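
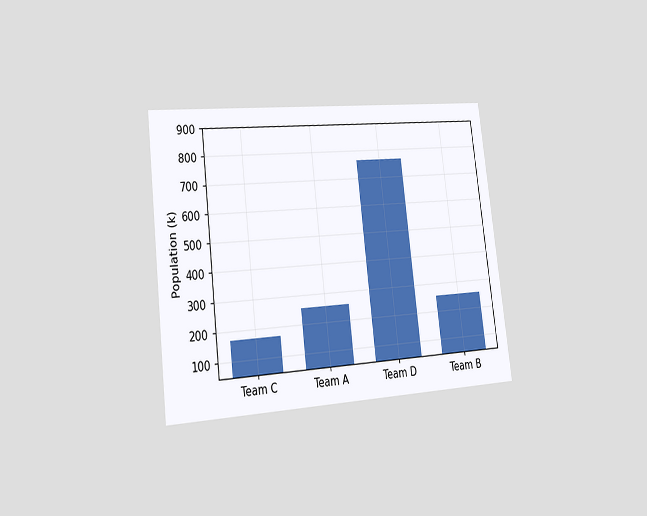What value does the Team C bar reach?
The chart is tilted about 7° counter-clockwise and viewed slightly from the left. Reading along the chart's y-axis, the Team C bar reaches 170k.

170k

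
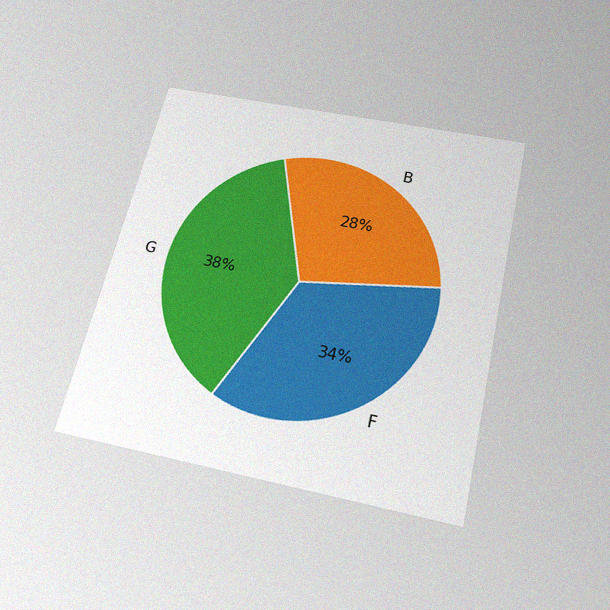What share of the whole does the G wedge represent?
38%

The chart is tilted about 13° clockwise and viewed slightly from below, with some photo noise. The G slice takes up 38% of the pie.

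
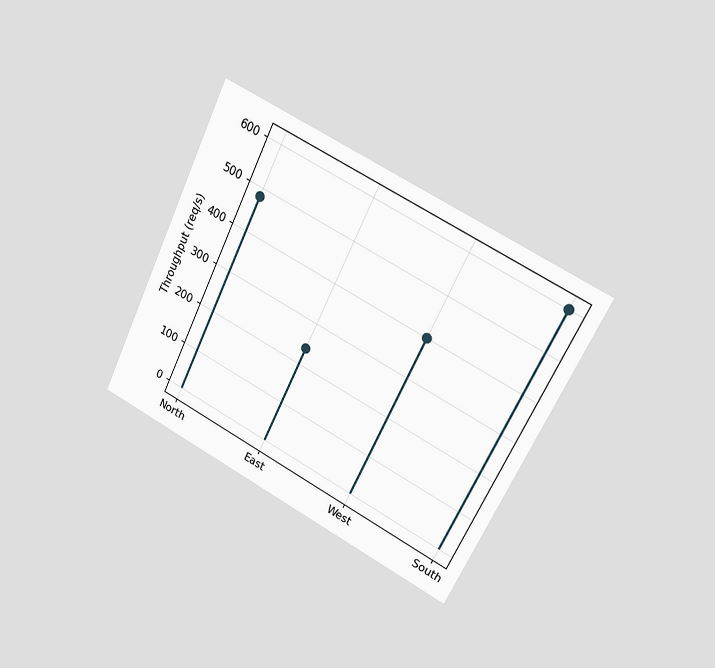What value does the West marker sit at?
400req/s

The chart is tilted about 26° clockwise and viewed slightly from the right. The West marker sits at 400req/s.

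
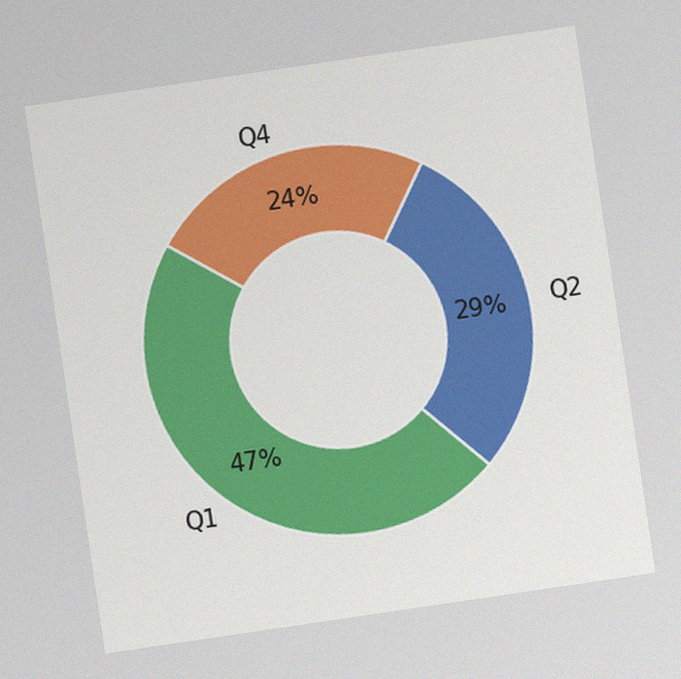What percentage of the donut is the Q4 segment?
The chart is tilted about 8° counter-clockwise, with some photo noise. The Q4 segment takes up 24% of the ring.

24%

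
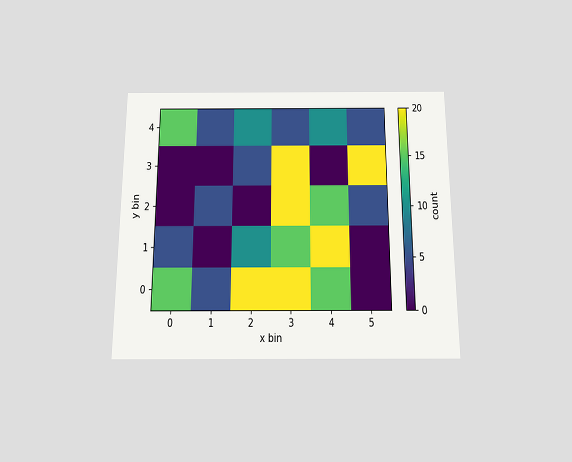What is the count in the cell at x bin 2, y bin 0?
The chart is viewed slightly from below. Matching the cell (2, 0) against the colorbar gives 20.

20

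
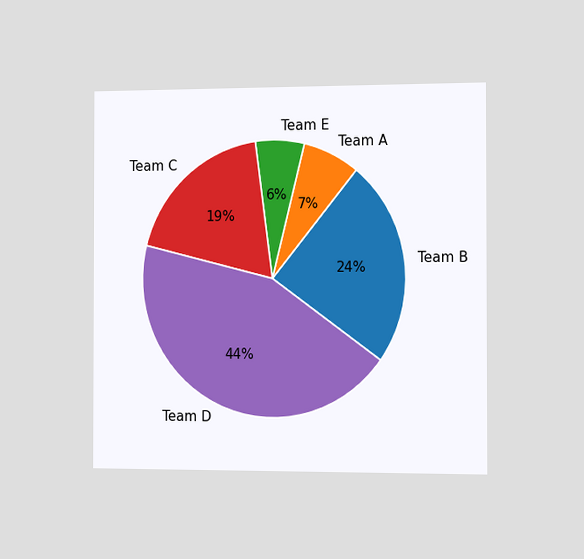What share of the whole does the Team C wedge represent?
The chart is viewed slightly from the right. The Team C slice takes up 19% of the pie.

19%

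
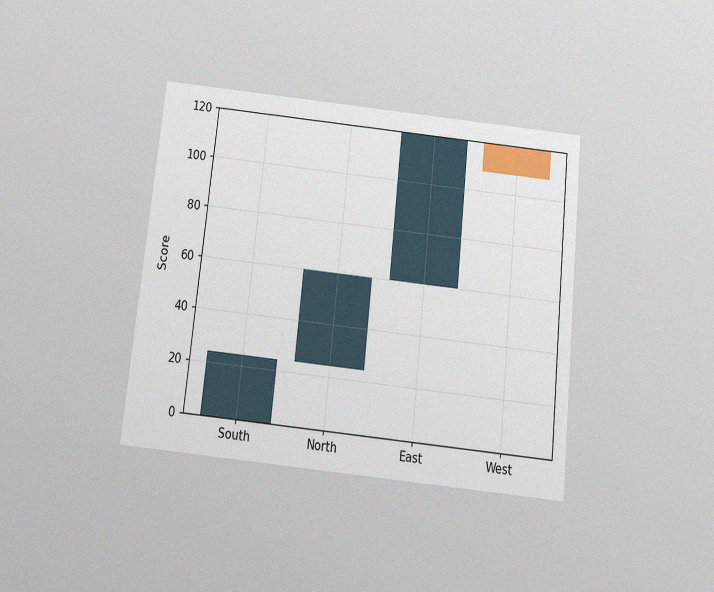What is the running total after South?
24

The chart is tilted about 6° clockwise and viewed slightly from below, with some photo noise. After South the running total reaches 24.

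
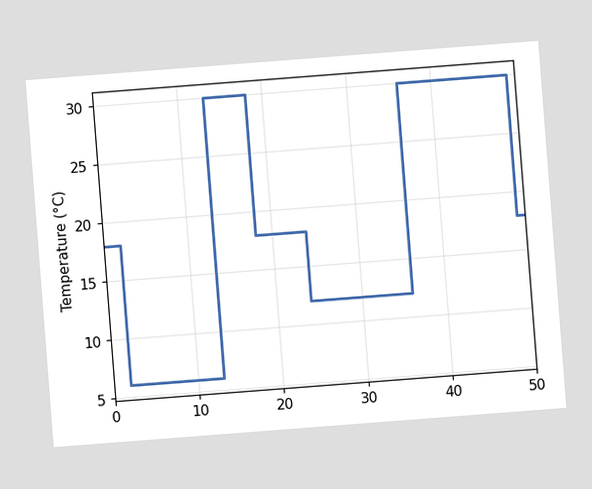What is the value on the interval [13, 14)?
The chart is tilted about 4° counter-clockwise. On [13, 14) the step sits at 30°C.

30°C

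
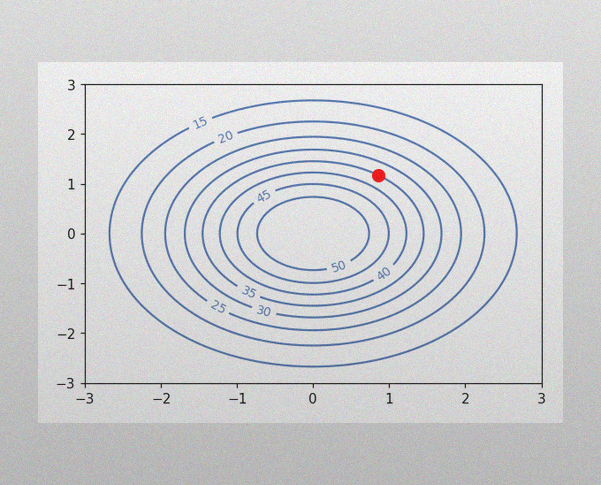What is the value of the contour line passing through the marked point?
The image has some photo noise and uneven lighting. The marked point sits on the contour labelled 35.

35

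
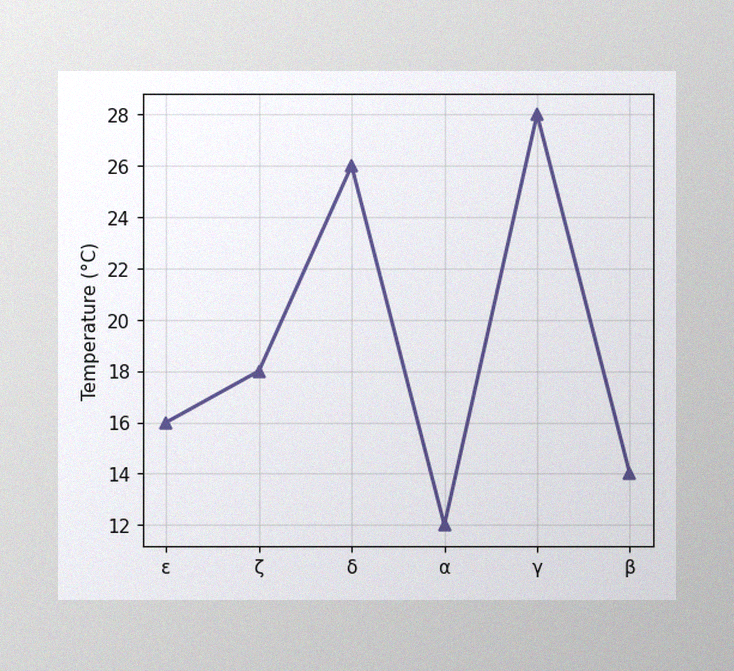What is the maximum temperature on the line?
28°C

The image has some photo noise and uneven lighting. The highest point is at γ, and reading across to the y-axis gives 28°C.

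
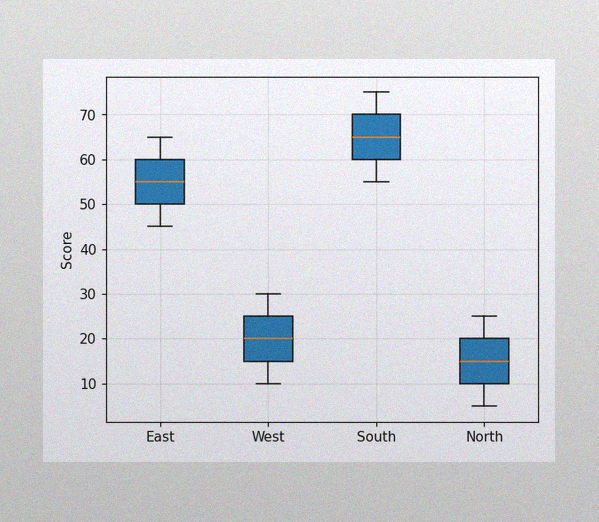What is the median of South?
65

The image has some photo noise and uneven lighting. The median line in the South box sits at 65.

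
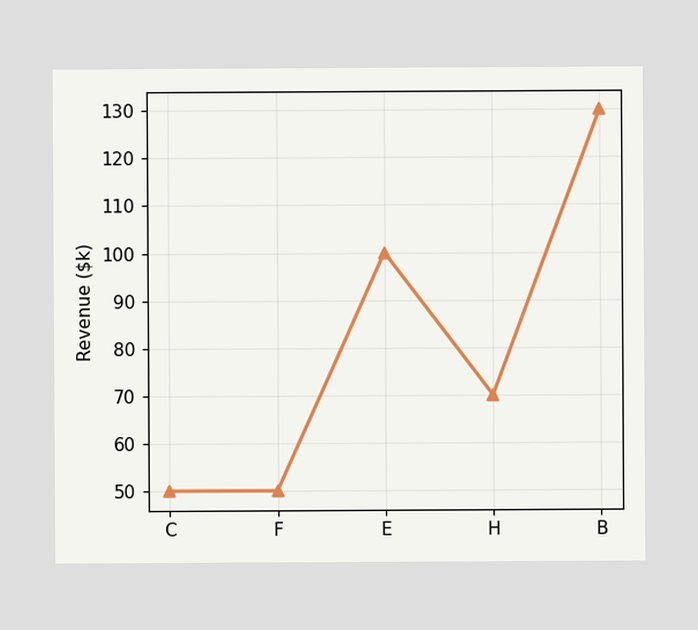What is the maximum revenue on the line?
$130k

The highest point is at B, and reading across to the y-axis gives $130k.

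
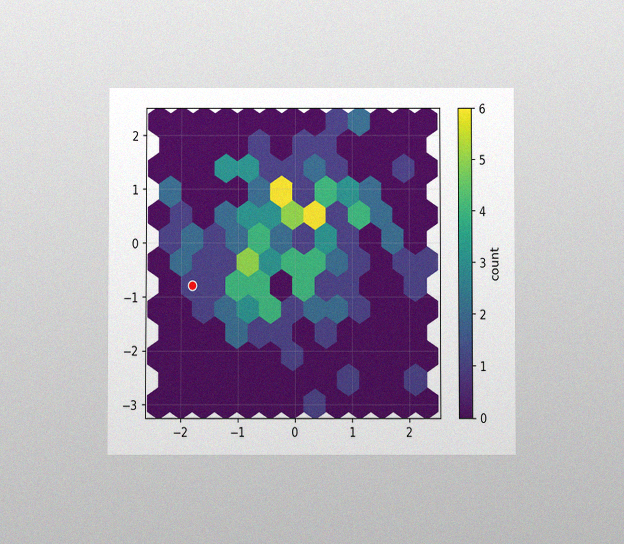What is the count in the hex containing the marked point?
1

The chart is viewed slightly from below, with some photo noise. The marked hex reads 1 on the colorbar.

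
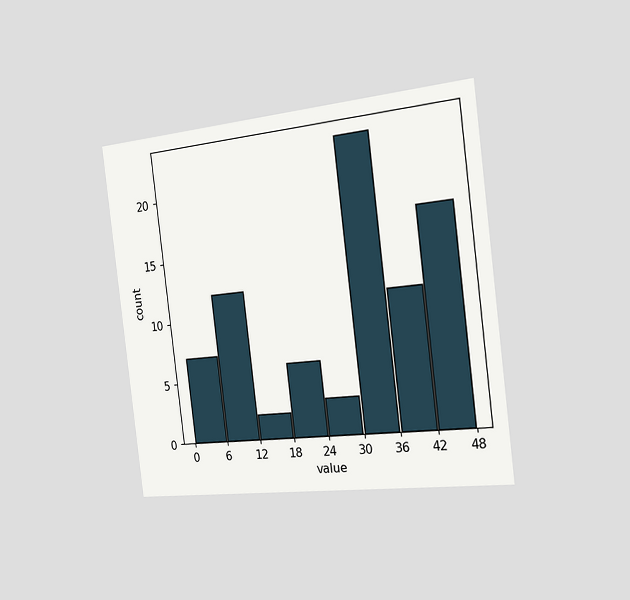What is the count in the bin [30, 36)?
The chart is tilted about 7° counter-clockwise and viewed slightly from the right. The [30, 36) bin has height 23.

23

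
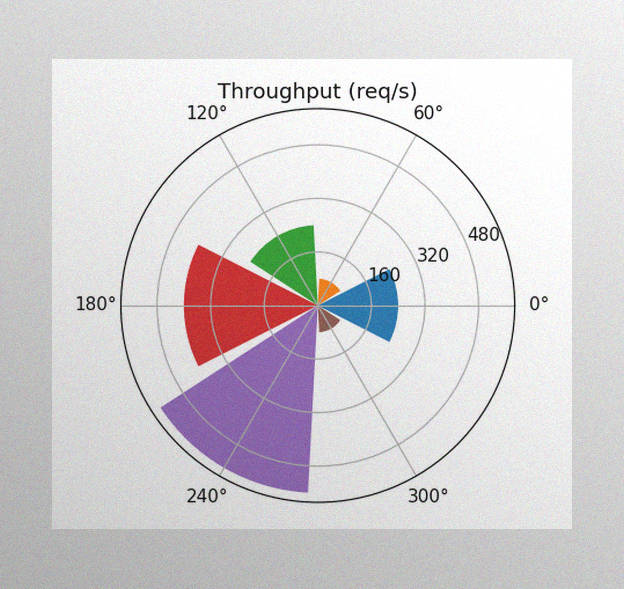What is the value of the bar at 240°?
The image has some photo noise and uneven lighting. The bar at 240° reaches 560req/s on the radial axis.

560req/s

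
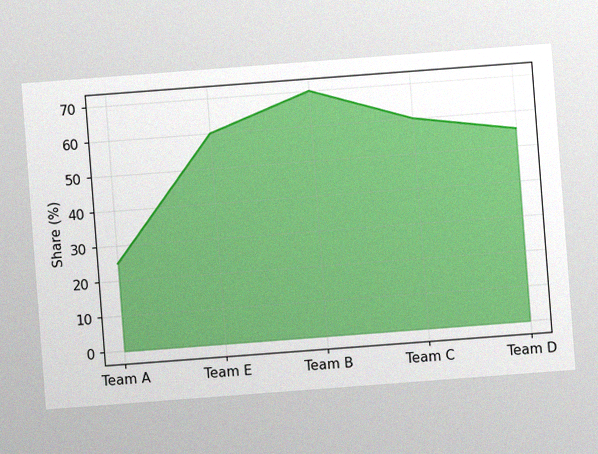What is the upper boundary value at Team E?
60%

The chart is tilted about 4° counter-clockwise, with some photo noise. At Team E the upper boundary is at 60%.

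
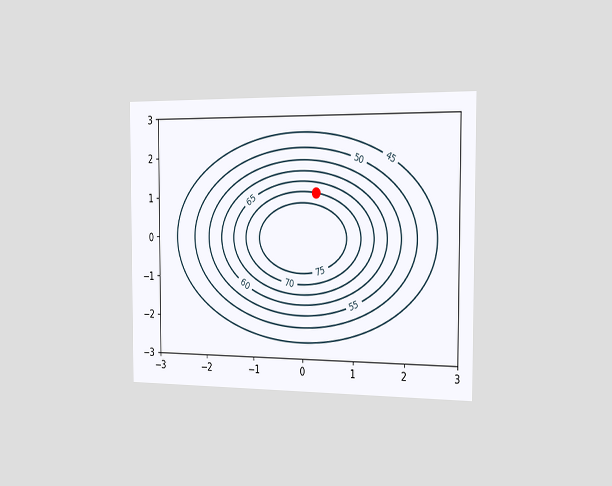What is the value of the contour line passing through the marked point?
70

The chart is viewed slightly from the right. The marked point sits on the contour labelled 70.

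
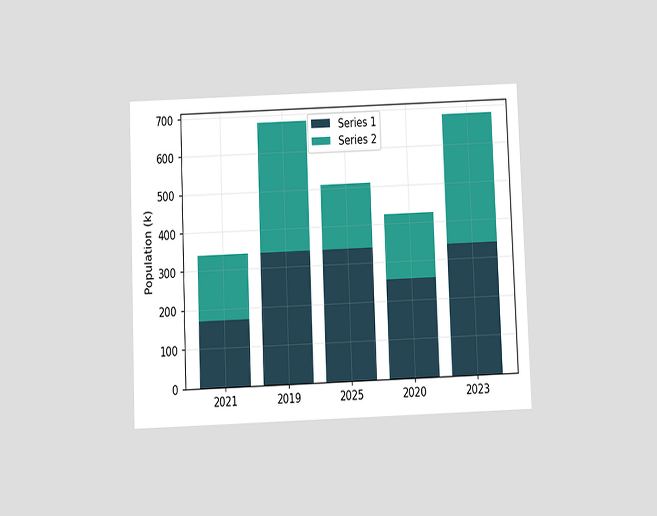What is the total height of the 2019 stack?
680k

The chart is tilted about 2° counter-clockwise and viewed slightly from below. The 2019 stack's top reaches 680k on the y-axis.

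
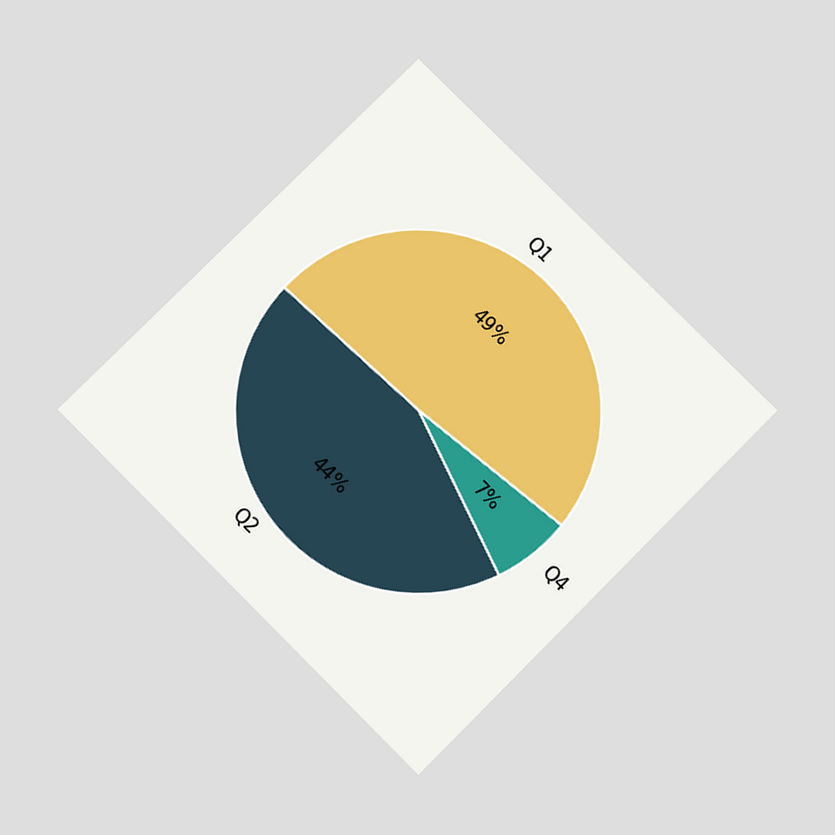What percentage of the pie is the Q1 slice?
49%

The chart is tilted about 45° clockwise and viewed slightly from below. The Q1 slice takes up 49% of the pie.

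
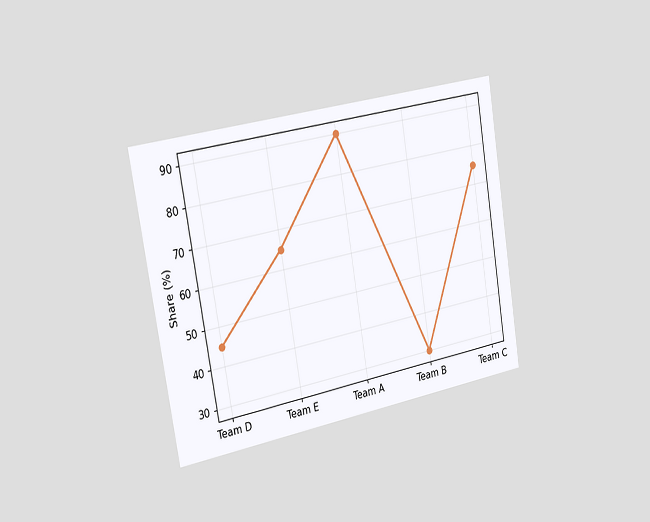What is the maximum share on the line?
The chart is tilted about 10° counter-clockwise and viewed slightly from the left. The highest point is at Team A, and reading across to the y-axis gives 90%.

90%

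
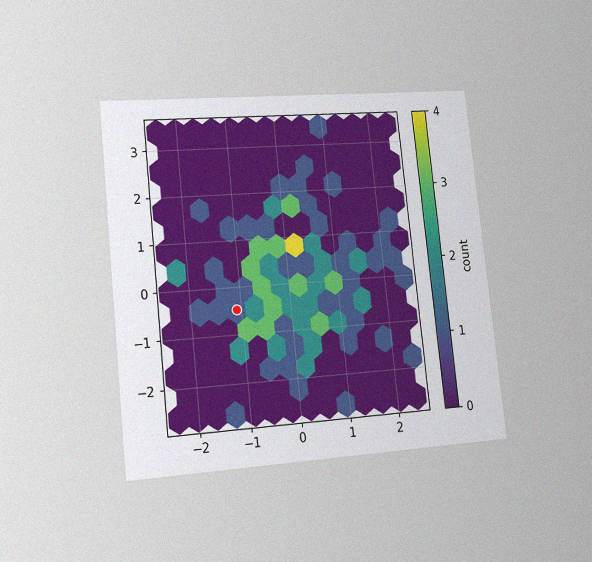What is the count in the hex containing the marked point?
1

The chart is tilted about 6° counter-clockwise and viewed slightly from the left, with some photo noise. The marked hex reads 1 on the colorbar.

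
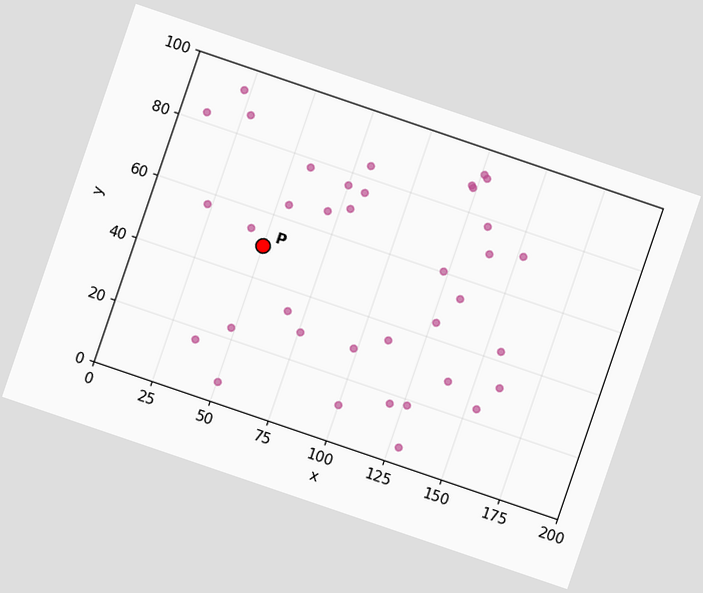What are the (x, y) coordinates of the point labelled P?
The chart is tilted about 19° clockwise. Following the gridlines from P to each axis, P sits at (50, 50).

(50, 50)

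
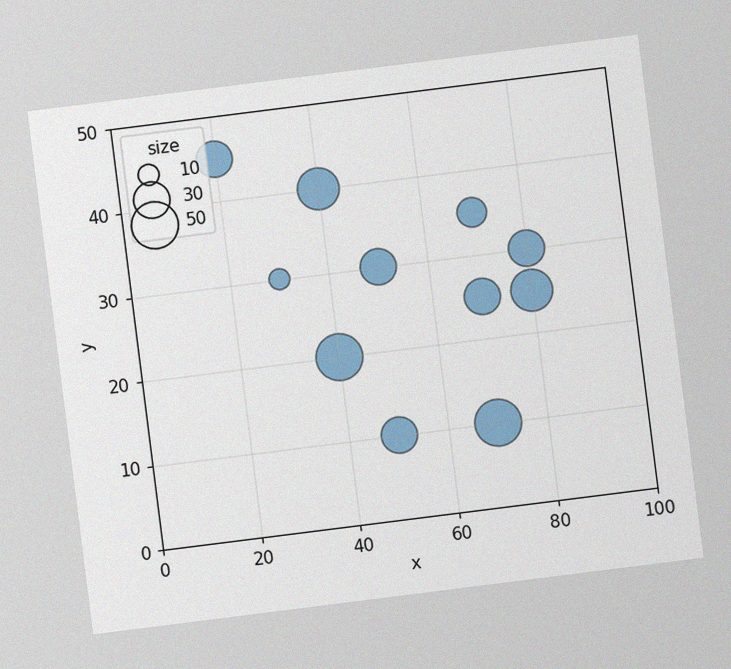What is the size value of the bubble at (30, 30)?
The chart is tilted about 7° counter-clockwise, with some photo noise. Matching the bubble at (30, 30) against the size legend gives 10.

10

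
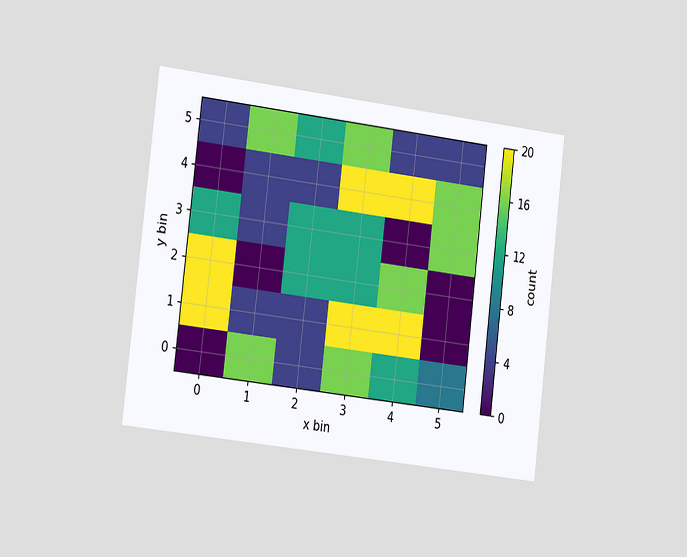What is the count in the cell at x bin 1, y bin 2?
The chart is tilted about 7° clockwise and viewed slightly from the left. Matching the cell (1, 2) against the colorbar gives 0.

0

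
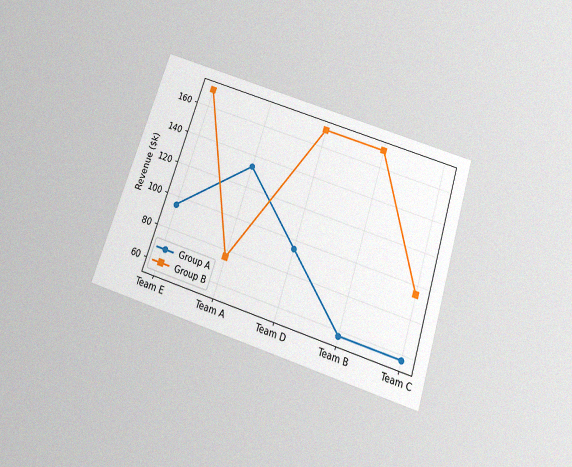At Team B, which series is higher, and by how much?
The chart is tilted about 18° clockwise and viewed slightly from below, with some photo noise. At Team B, Group B sits above the other line by $114k.

Group B, by $114k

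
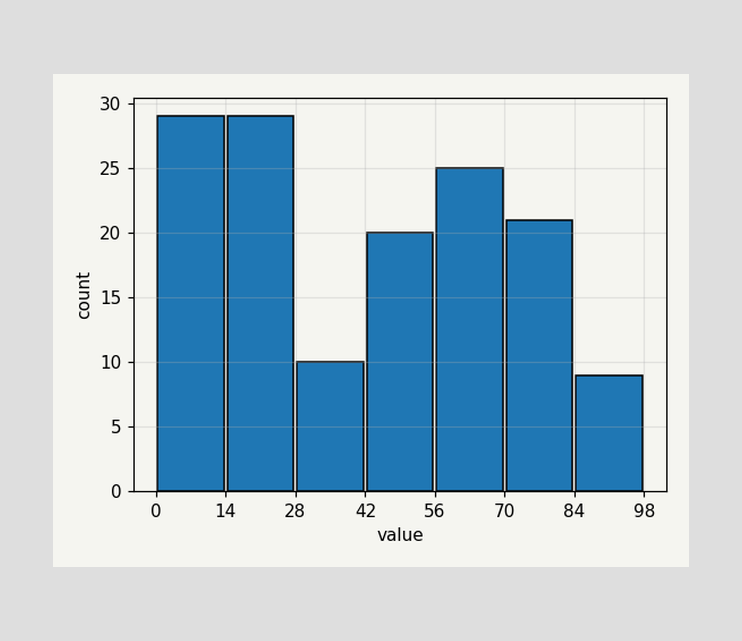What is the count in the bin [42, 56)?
20

The [42, 56) bin has height 20.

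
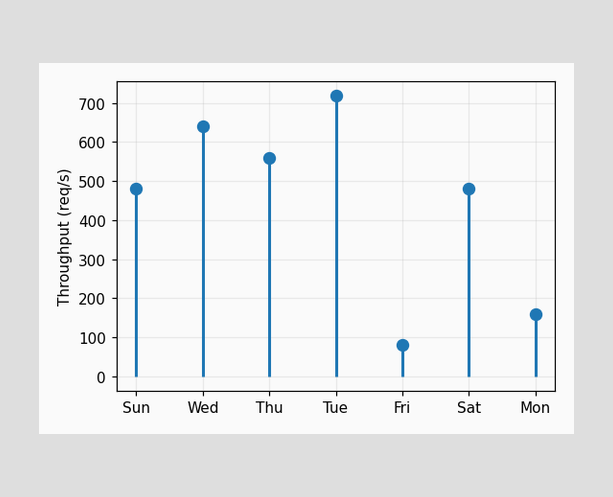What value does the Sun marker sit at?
480req/s

The Sun marker sits at 480req/s.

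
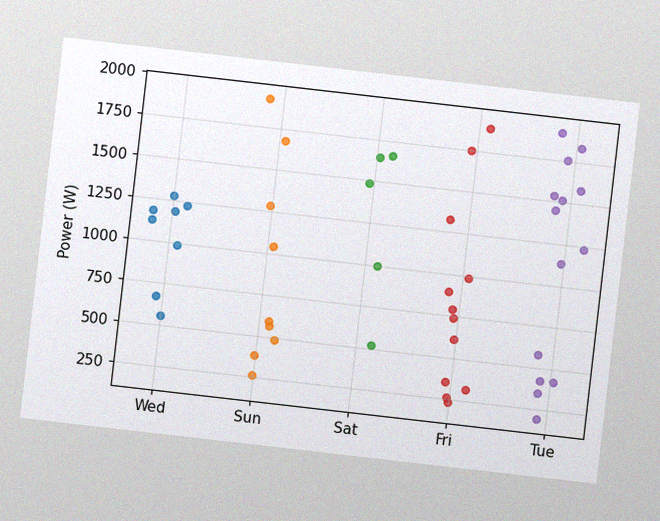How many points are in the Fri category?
The chart is tilted about 7° clockwise, with some photo noise. Counting the markers in the Fri column gives 12.

12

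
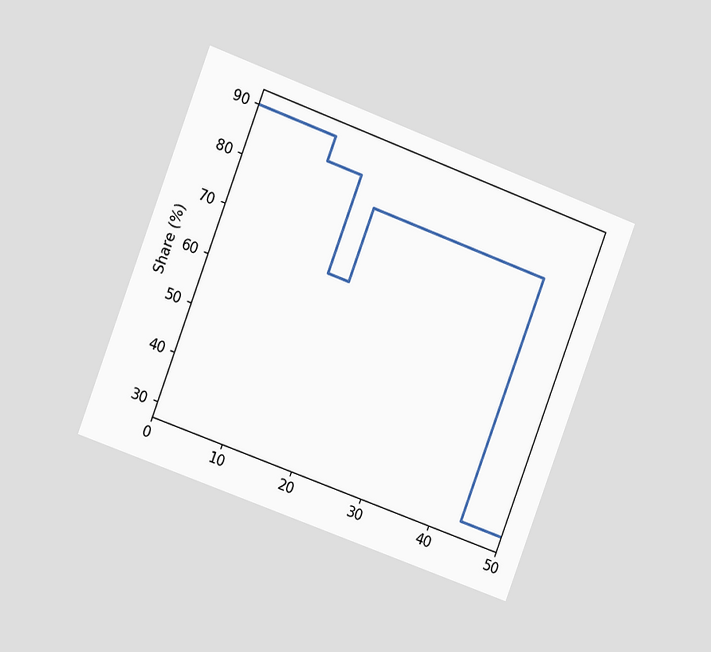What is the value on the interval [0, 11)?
90%

The chart is tilted about 21° clockwise and viewed slightly from the left. On [0, 11) the step sits at 90%.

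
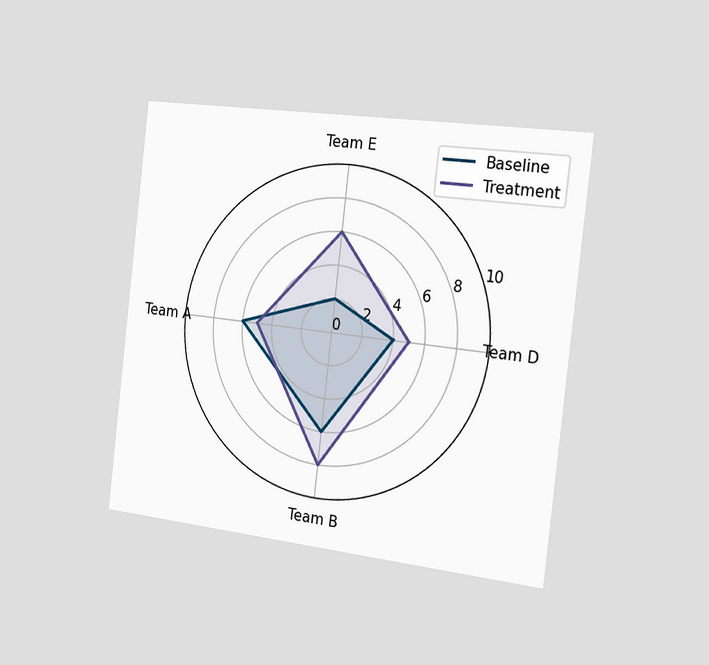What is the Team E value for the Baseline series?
The chart is tilted about 7° clockwise and viewed slightly from the right. On the Team E axis, Baseline reaches 2.

2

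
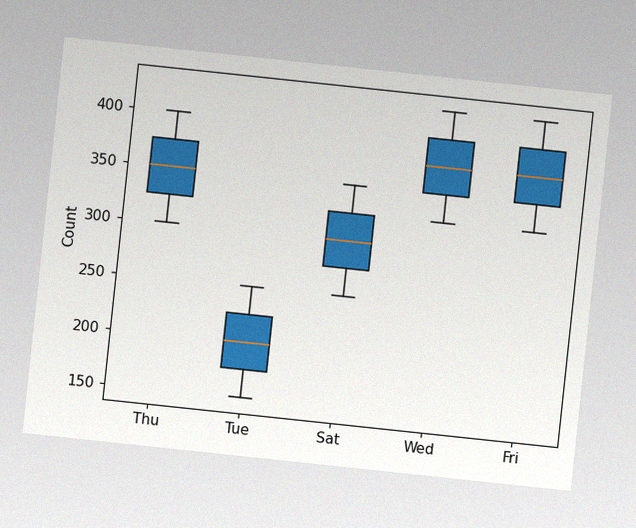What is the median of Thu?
The chart is tilted about 6° clockwise, with some photo noise. The median line in the Thu box sits at 350.

350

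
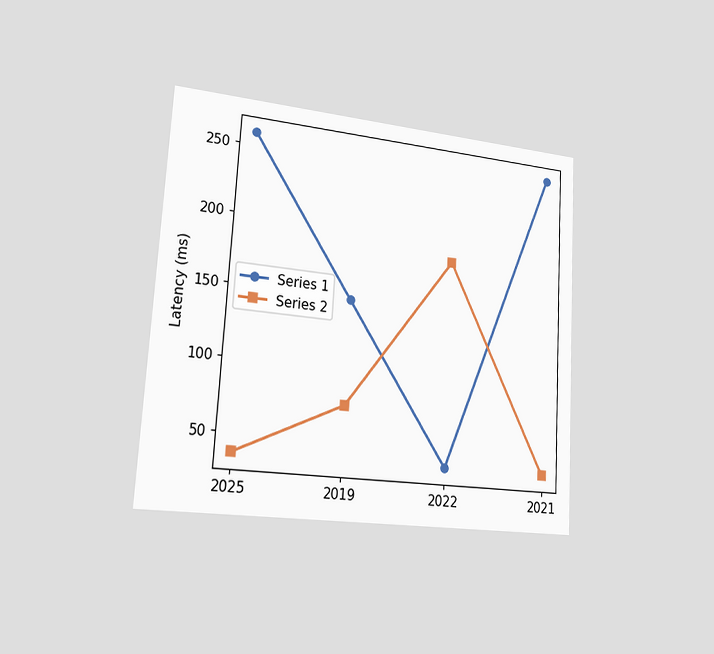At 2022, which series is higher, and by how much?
The chart is tilted about 3° clockwise and viewed slightly from the left. At 2022, Series 2 sits above the other line by 148ms.

Series 2, by 148ms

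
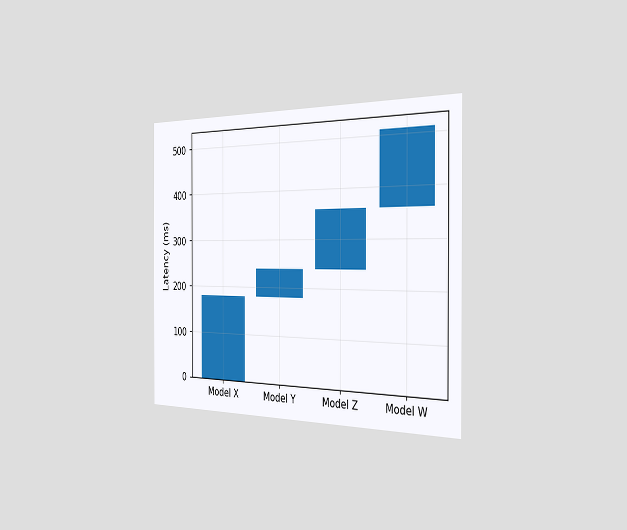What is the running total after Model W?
510ms

The chart is viewed slightly from the right. After Model W the running total reaches 510ms.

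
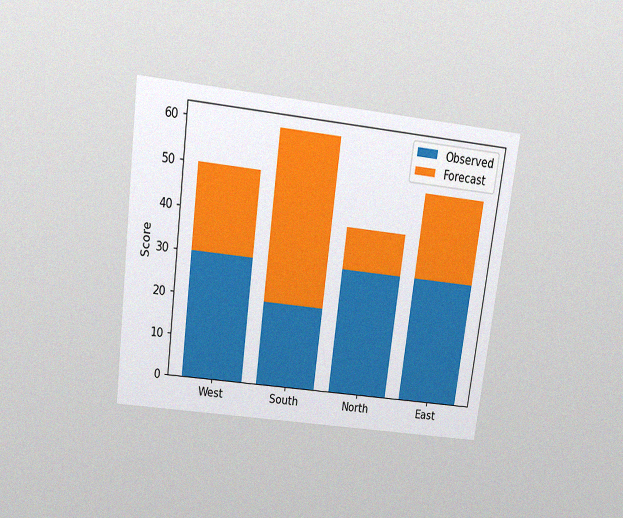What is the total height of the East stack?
50

The chart is tilted about 7° clockwise and viewed slightly from above, with some photo noise. The East stack's top reaches 50 on the y-axis.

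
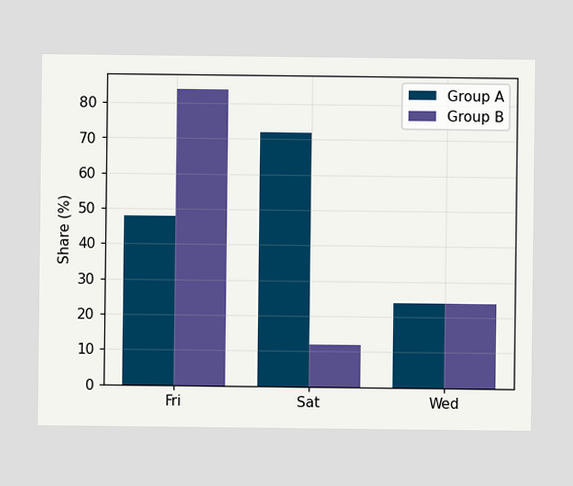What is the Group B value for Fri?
84%

The Group B bar at Fri reaches 84% on the y-axis.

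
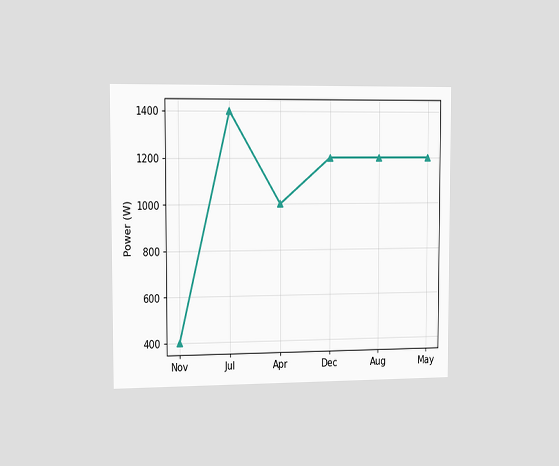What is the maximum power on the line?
1400W

The chart is viewed slightly from the left. The highest point is at Jul, and reading across to the y-axis gives 1400W.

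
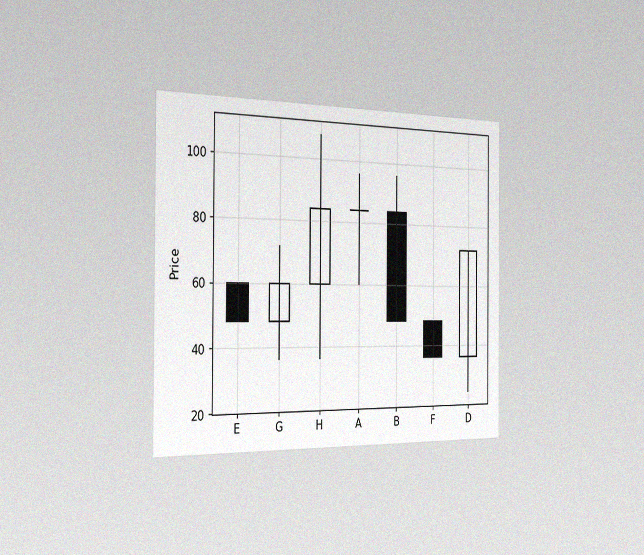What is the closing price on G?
The chart is viewed slightly from the left, with some photo noise. The G candle closes at 60.

60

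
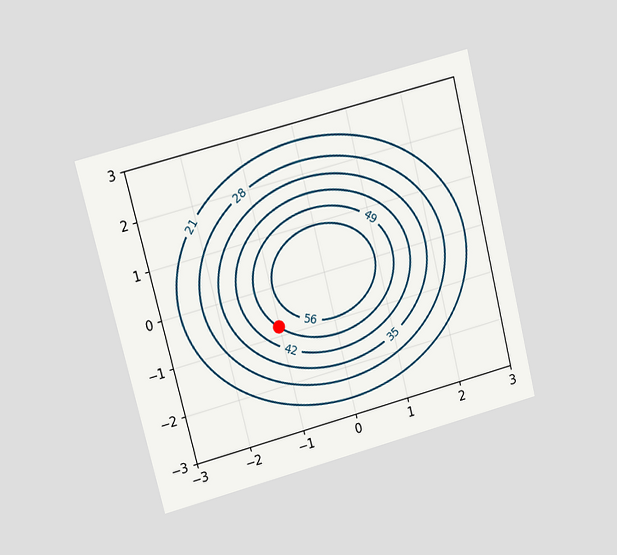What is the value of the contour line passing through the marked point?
The chart is tilted about 14° counter-clockwise and viewed at a slight angle. The marked point sits on the contour labelled 49.

49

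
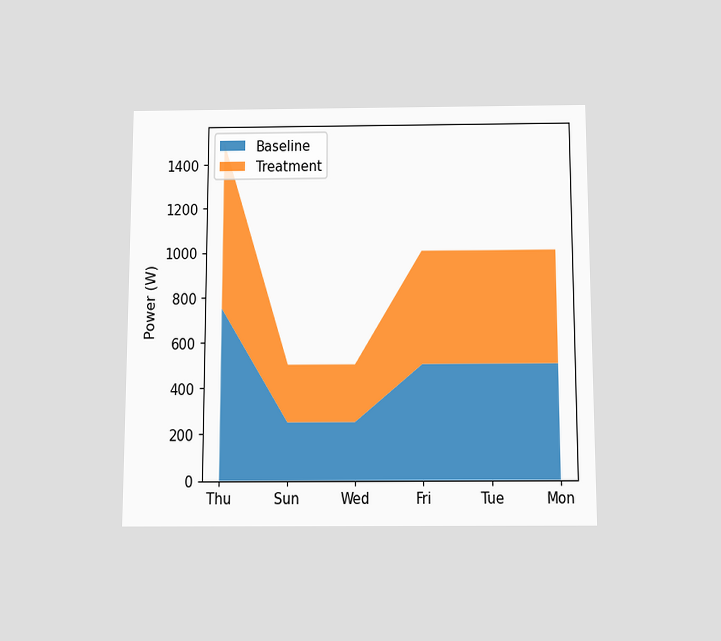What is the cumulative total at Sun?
The chart is viewed slightly from below. The stacked total at Sun reaches 500W.

500W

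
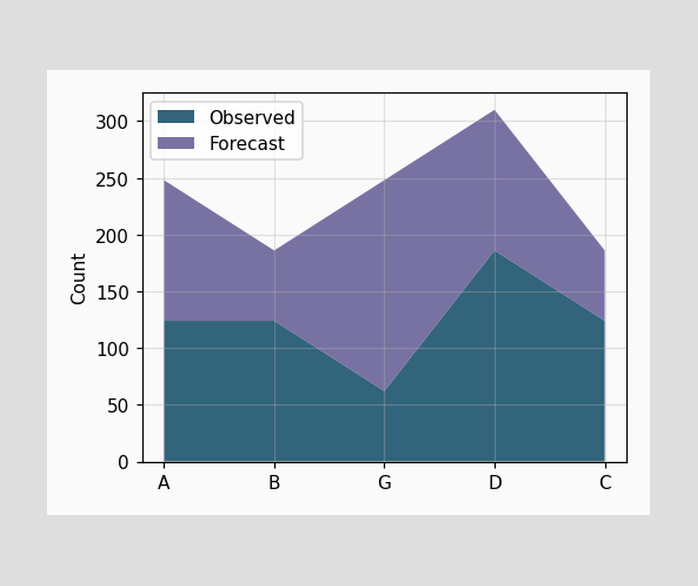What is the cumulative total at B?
The stacked total at B reaches 186.

186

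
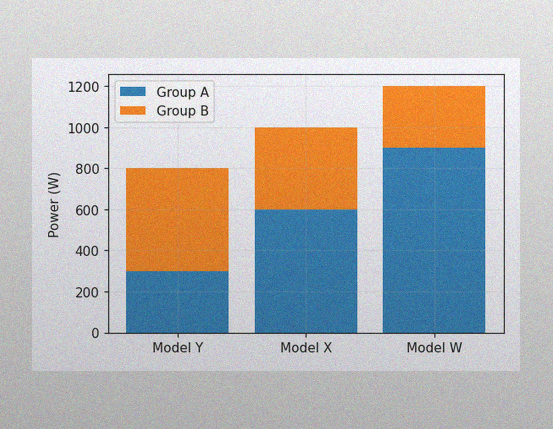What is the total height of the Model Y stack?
The image has some photo noise and uneven lighting. The Model Y stack's top reaches 800W on the y-axis.

800W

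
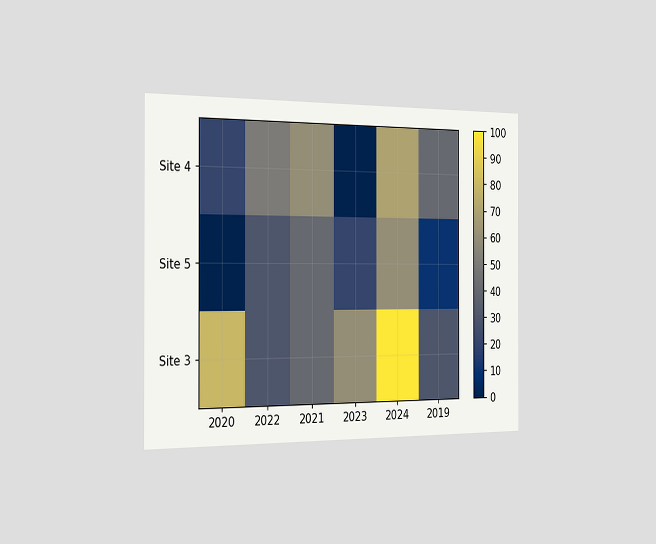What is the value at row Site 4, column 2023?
The chart is viewed slightly from the left. Matching cell (Site 4, 2023) against the colorbar gives 0.

0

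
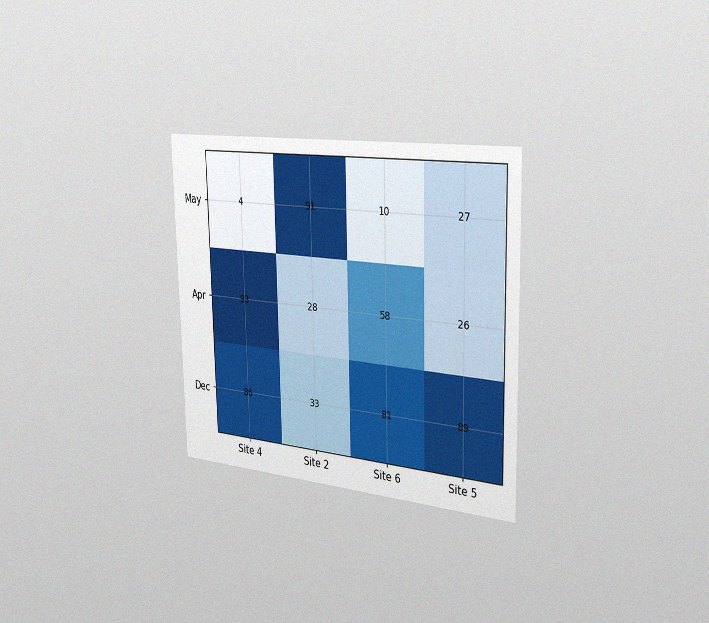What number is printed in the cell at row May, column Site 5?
27

The chart is viewed slightly from the right, with some photo noise. The (May, Site 5) cell reads 27.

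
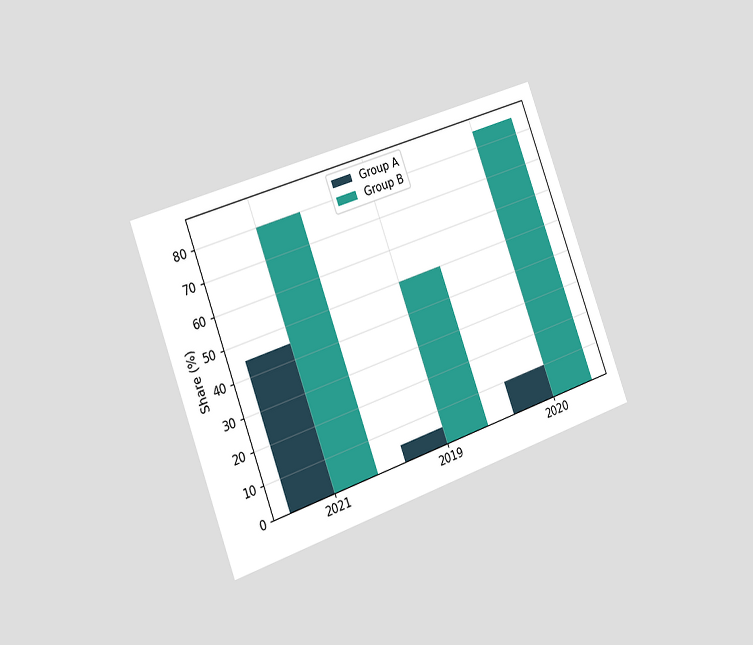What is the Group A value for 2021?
45%

The chart is tilted about 20° counter-clockwise and viewed slightly from the left. The Group A bar at 2021 reaches 45% on the y-axis.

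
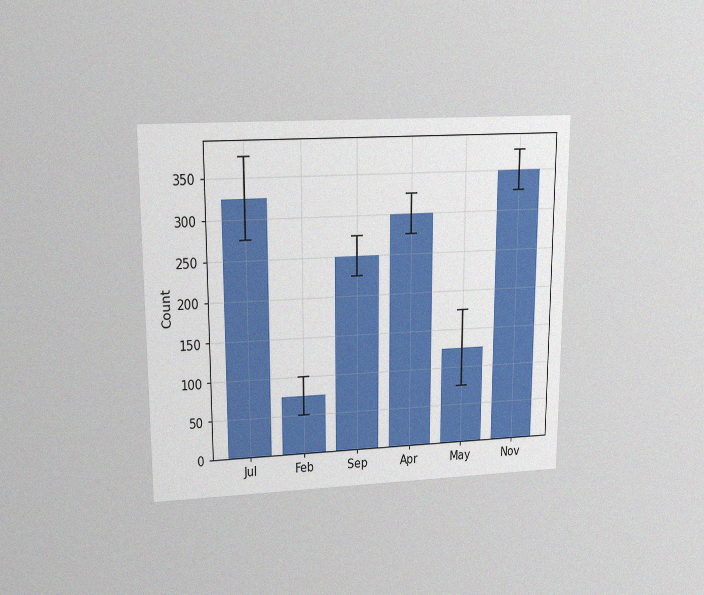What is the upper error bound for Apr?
325

The chart is viewed slightly from above, with some photo noise. The Apr bar's upper whisker reaches 325.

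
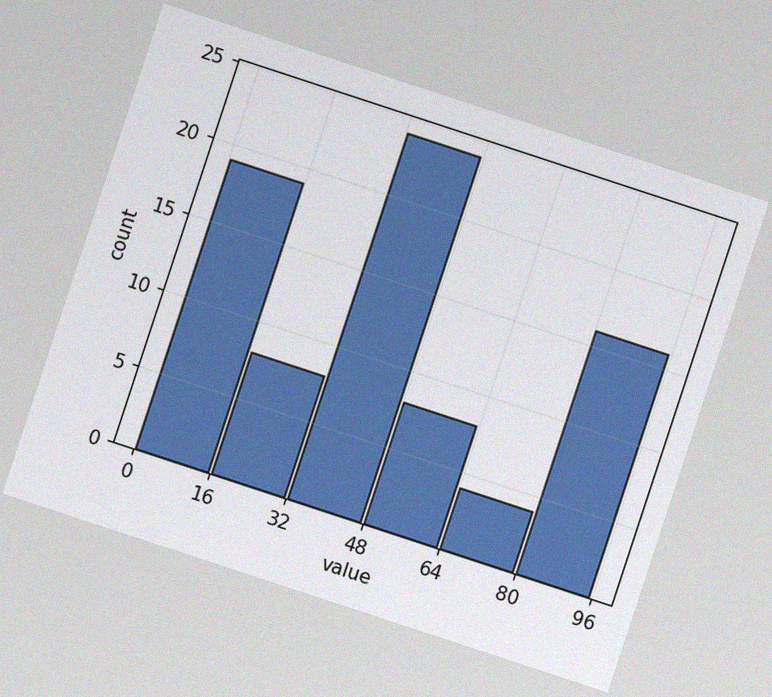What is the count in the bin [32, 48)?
24

The chart is tilted about 18° clockwise, with some photo noise. The [32, 48) bin has height 24.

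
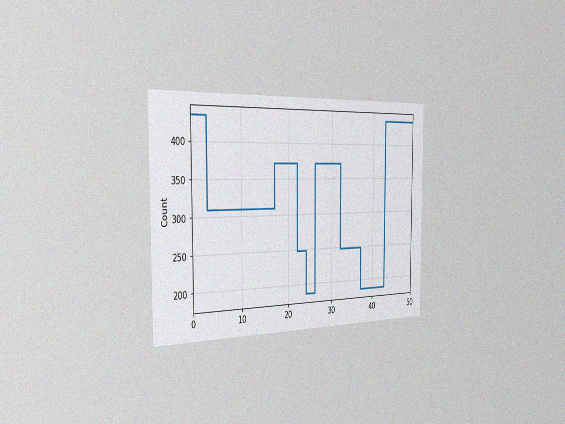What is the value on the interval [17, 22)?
372

The chart is viewed slightly from the left, with some photo noise. On [17, 22) the step sits at 372.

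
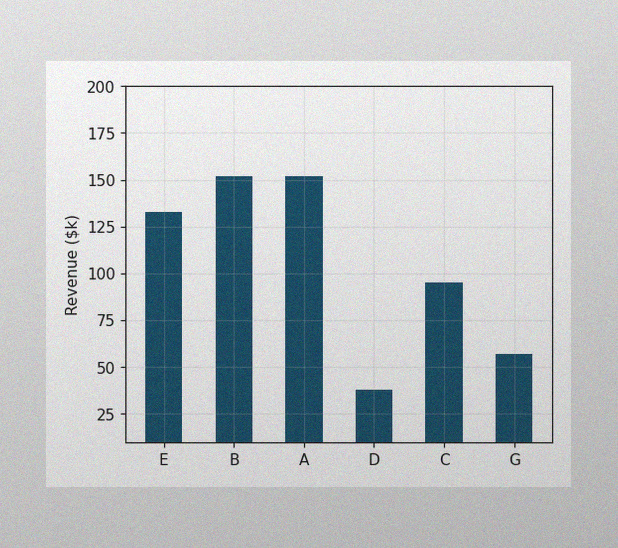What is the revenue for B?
$152k

The image has some photo noise and uneven lighting. Reading along the chart's y-axis, the B bar reaches $152k.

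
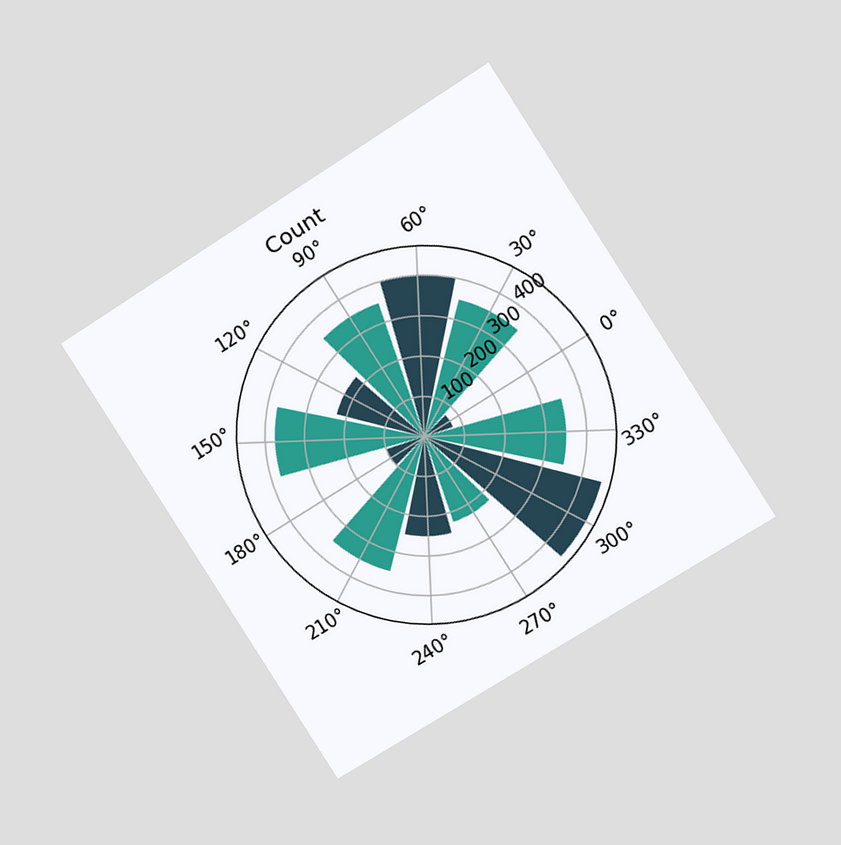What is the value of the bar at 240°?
250

The chart is tilted about 32° counter-clockwise and viewed at a slight angle. The bar at 240° reaches 250 on the radial axis.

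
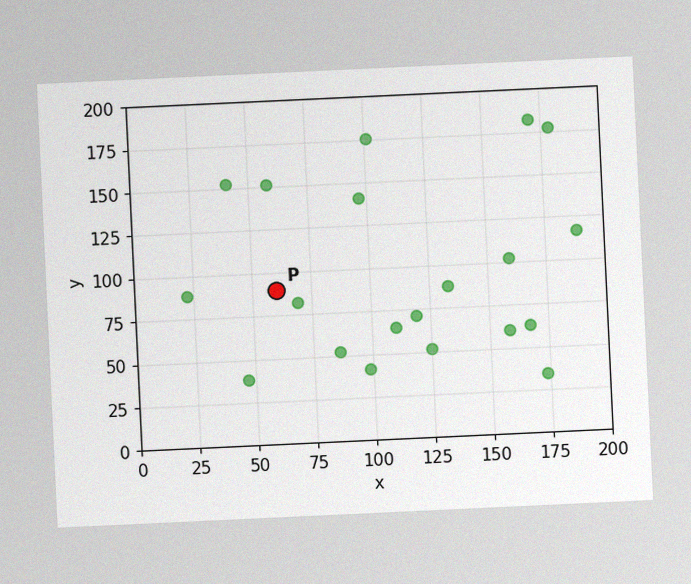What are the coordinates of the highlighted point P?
The chart is tilted about 3° counter-clockwise, with some photo noise. Following the gridlines from P to each axis, P sits at (60, 90).

(60, 90)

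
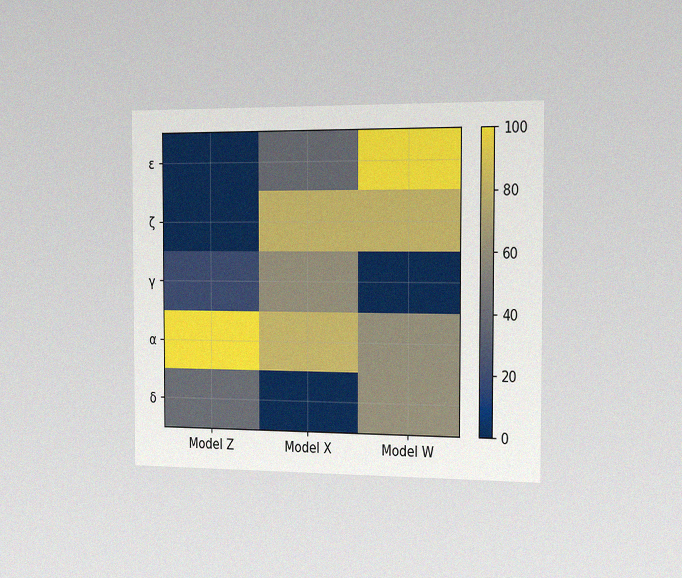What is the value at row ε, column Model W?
100

The chart is viewed slightly from the right, with some photo noise. Matching cell (ε, Model W) against the colorbar gives 100.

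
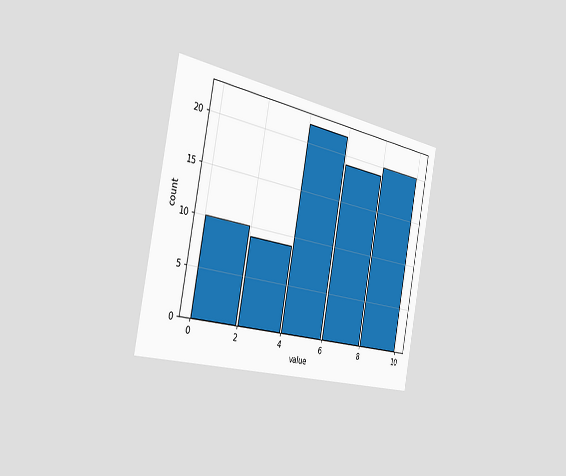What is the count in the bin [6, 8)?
The chart is tilted about 11° clockwise and viewed slightly from the left. The [6, 8) bin has height 19.

19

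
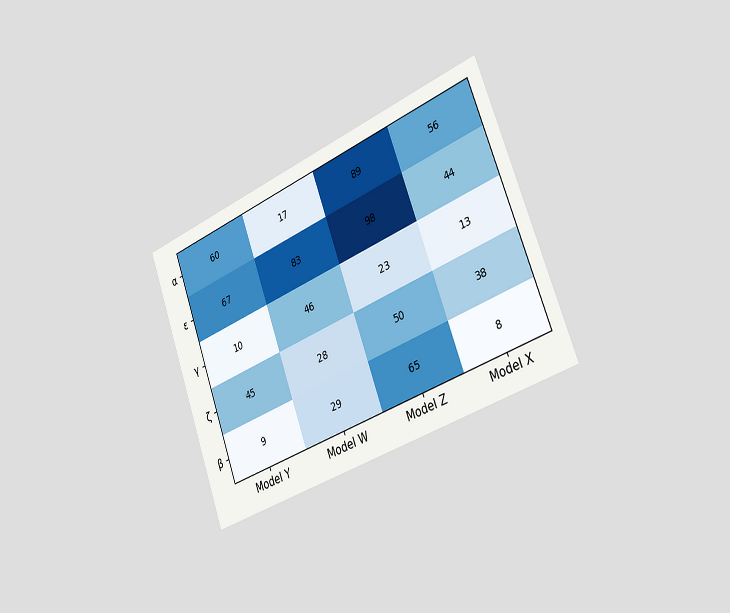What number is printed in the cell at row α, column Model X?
The chart is tilted about 21° counter-clockwise and viewed slightly from the right. The (α, Model X) cell reads 56.

56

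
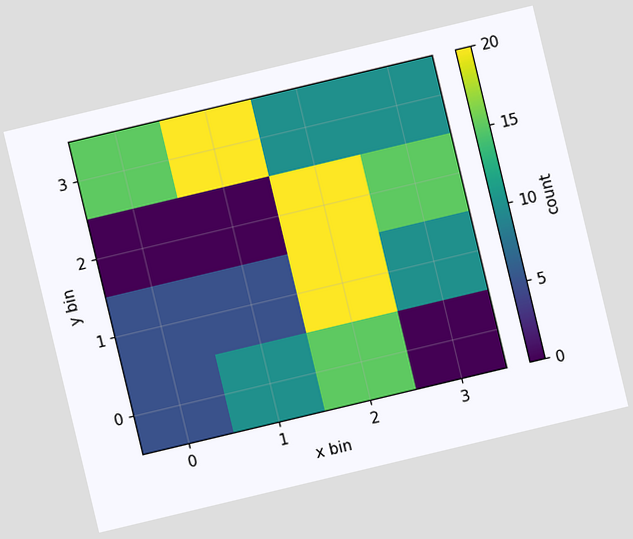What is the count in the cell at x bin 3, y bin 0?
0

The chart is tilted about 13° counter-clockwise. Matching the cell (3, 0) against the colorbar gives 0.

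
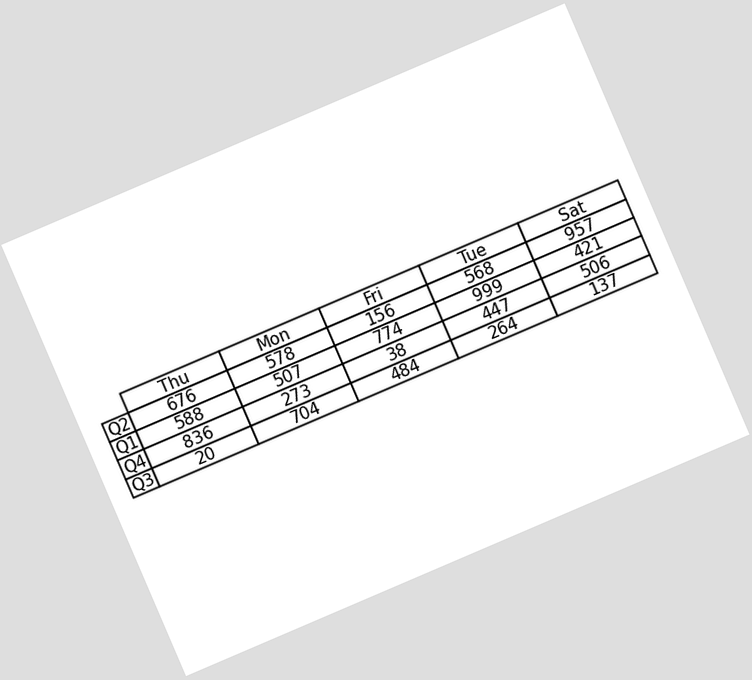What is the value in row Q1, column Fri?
The chart is tilted about 23° counter-clockwise. The (Q1, Fri) cell reads 774.

774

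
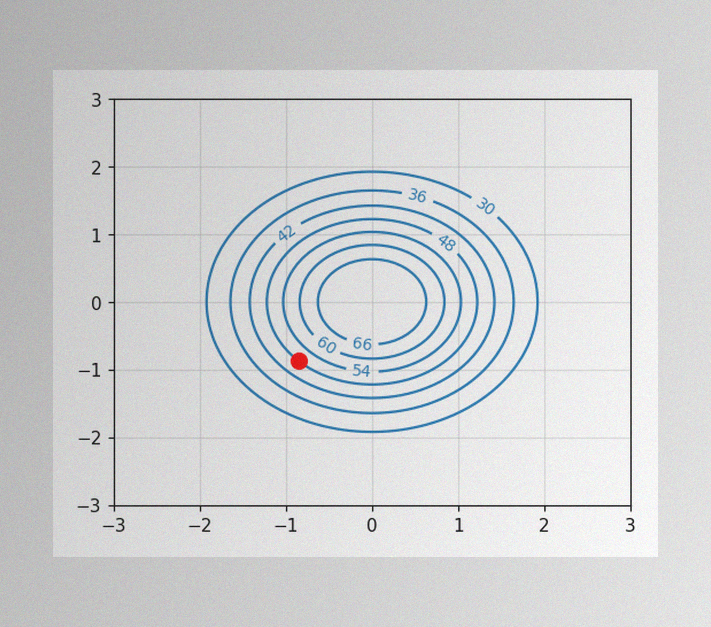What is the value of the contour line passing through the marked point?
The image has some photo noise and uneven lighting. The marked point sits on the contour labelled 48.

48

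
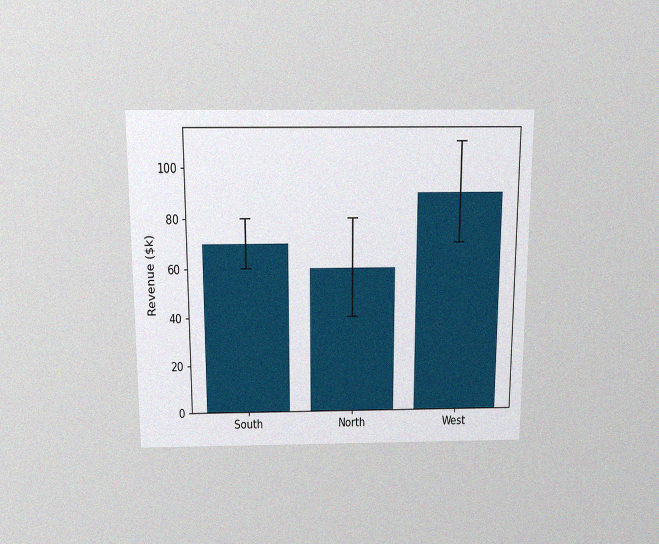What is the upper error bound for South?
The chart is viewed slightly from above, with some photo noise. The South bar's upper whisker reaches $80k.

$80k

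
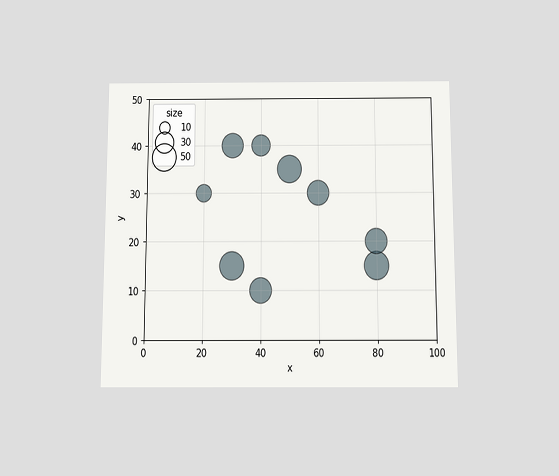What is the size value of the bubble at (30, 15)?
The chart is viewed slightly from below. Matching the bubble at (30, 15) against the size legend gives 50.

50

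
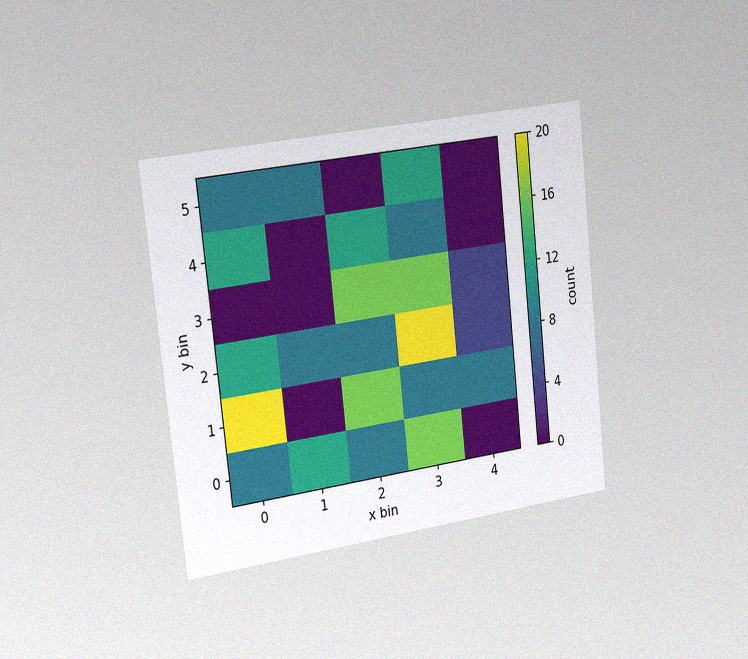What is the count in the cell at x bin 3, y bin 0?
The chart is tilted about 6° counter-clockwise and viewed slightly from the left, with some photo noise. Matching the cell (3, 0) against the colorbar gives 16.

16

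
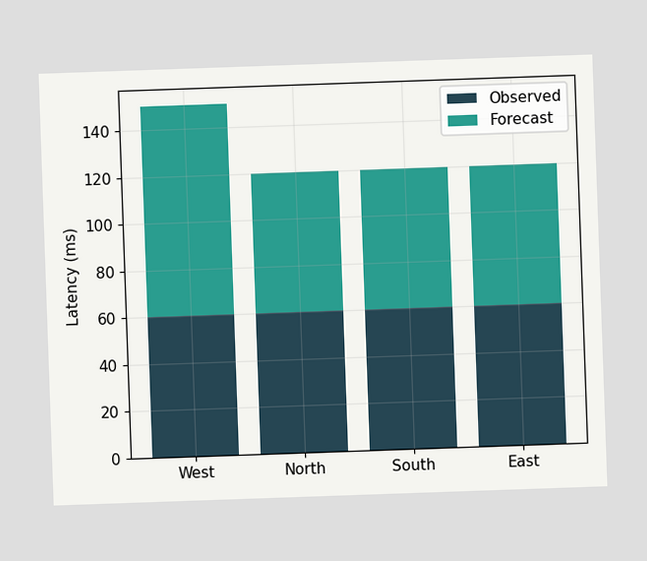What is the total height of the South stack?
The chart is tilted about 2° counter-clockwise. The South stack's top reaches 120ms on the y-axis.

120ms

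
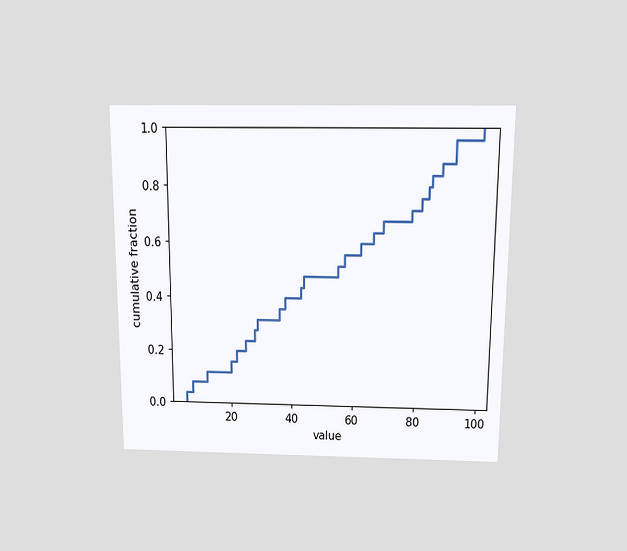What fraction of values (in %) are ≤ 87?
The chart is viewed slightly from above. At x=87 the ECDF step is at 88%.

88%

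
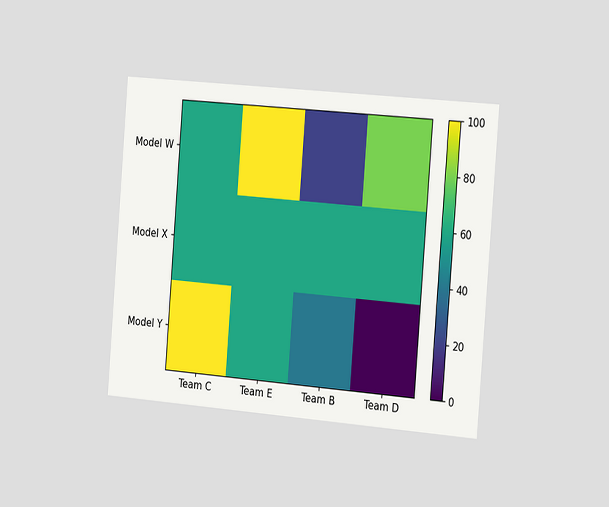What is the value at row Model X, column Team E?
The chart is tilted about 5° clockwise and viewed slightly from the right. Matching cell (Model X, Team E) against the colorbar gives 60.

60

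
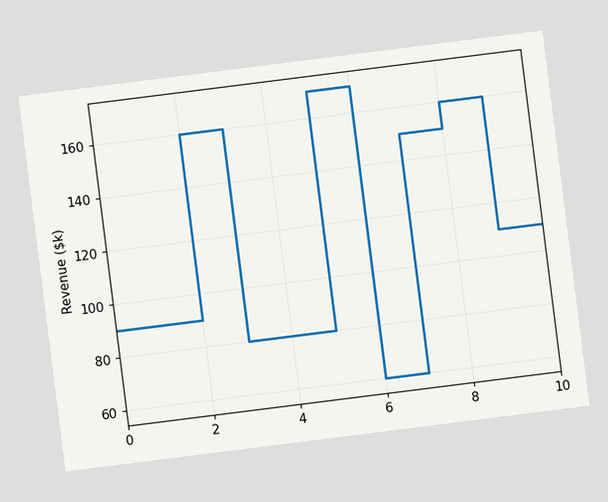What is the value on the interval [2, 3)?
The chart is tilted about 7° counter-clockwise. On [2, 3) the step sits at $160k.

$160k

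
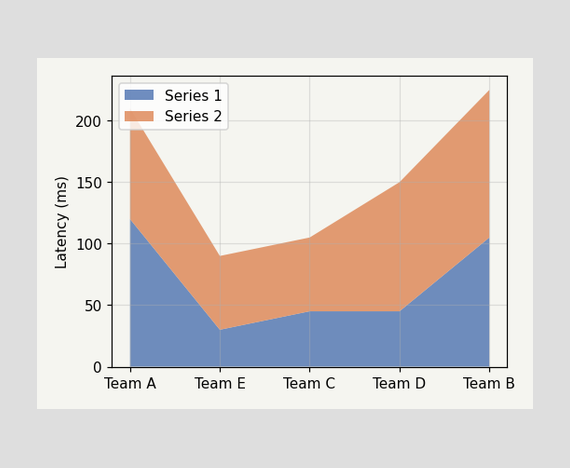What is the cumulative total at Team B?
225ms

The stacked total at Team B reaches 225ms.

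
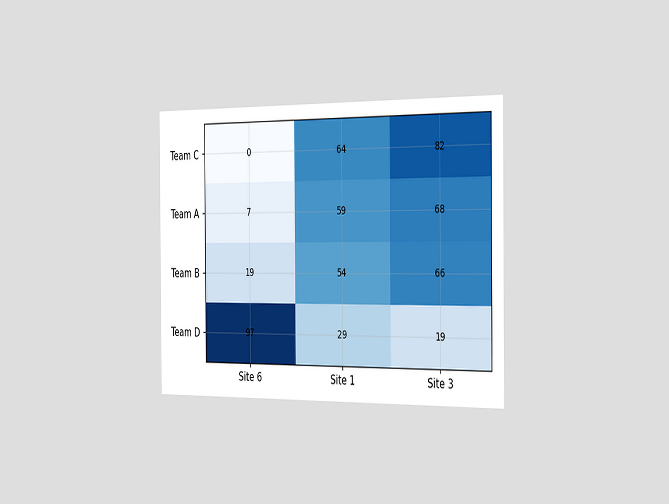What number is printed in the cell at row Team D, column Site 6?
97

The chart is viewed slightly from the right. The (Team D, Site 6) cell reads 97.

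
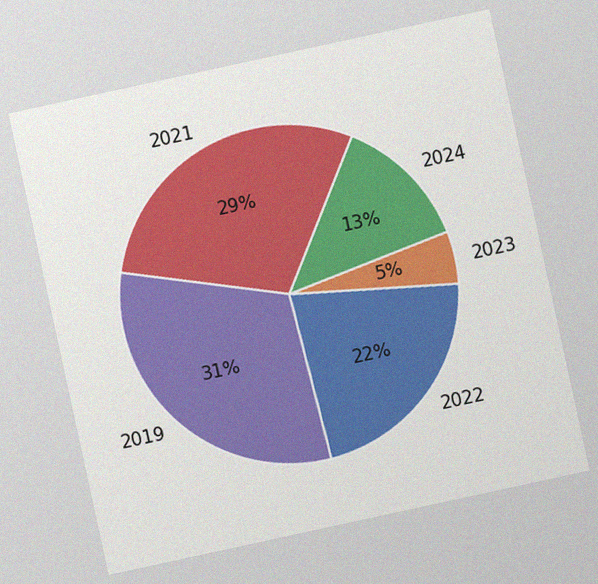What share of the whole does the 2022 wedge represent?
22%

The chart is tilted about 12° counter-clockwise, with some photo noise. The 2022 slice takes up 22% of the pie.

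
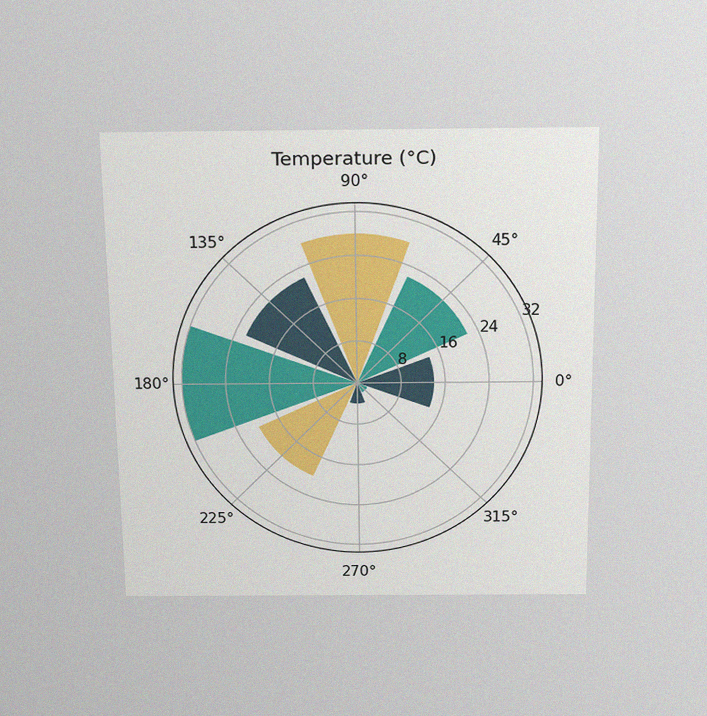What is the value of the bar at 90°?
The chart is viewed slightly from above, with some photo noise. The bar at 90° reaches 28°C on the radial axis.

28°C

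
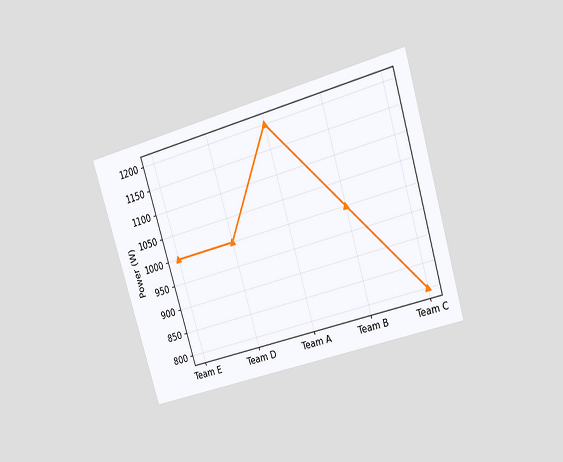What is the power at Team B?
1000W

The chart is tilted about 17° counter-clockwise and viewed at a slight angle. At Team B, the line is at 1000W.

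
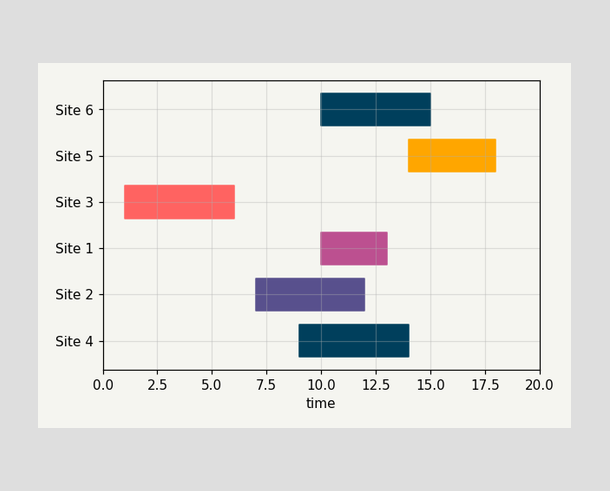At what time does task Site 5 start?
14

The Site 5 bar begins at t=14.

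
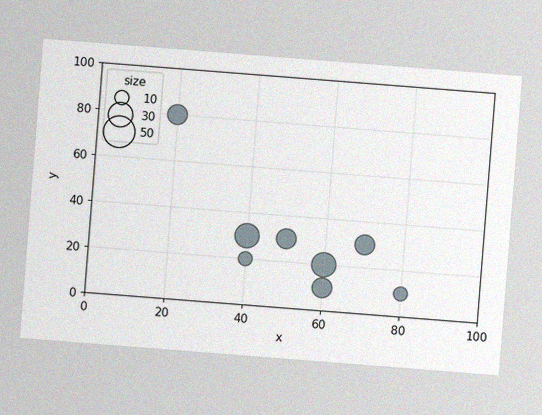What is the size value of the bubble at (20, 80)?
The chart is tilted about 4° clockwise, with some photo noise. Matching the bubble at (20, 80) against the size legend gives 20.

20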